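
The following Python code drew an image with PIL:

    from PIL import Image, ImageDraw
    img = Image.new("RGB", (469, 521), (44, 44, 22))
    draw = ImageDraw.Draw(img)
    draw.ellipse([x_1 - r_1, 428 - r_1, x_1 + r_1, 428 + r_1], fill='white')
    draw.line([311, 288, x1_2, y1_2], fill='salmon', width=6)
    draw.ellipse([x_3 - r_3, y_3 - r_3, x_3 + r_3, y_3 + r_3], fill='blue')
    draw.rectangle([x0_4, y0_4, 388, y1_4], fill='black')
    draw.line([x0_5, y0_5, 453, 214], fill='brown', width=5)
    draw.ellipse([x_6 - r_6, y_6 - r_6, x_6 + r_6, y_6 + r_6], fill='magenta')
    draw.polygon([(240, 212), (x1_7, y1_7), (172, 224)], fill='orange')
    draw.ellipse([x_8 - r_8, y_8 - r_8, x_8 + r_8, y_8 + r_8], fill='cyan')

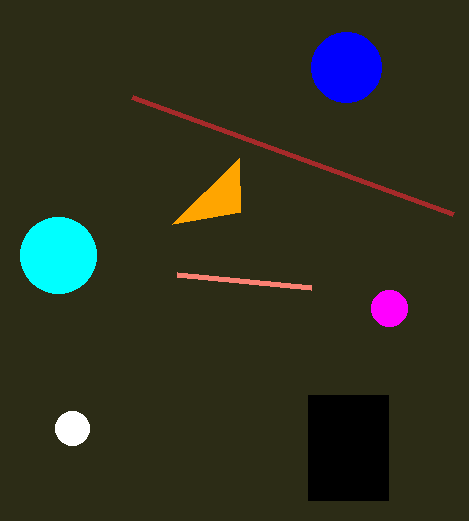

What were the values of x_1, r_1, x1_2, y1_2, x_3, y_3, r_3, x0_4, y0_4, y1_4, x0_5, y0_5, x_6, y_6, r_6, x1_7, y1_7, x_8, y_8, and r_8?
x_1 = 72, r_1 = 17, x1_2 = 177, y1_2 = 275, x_3 = 346, y_3 = 67, r_3 = 35, x0_4 = 308, y0_4 = 395, y1_4 = 500, x0_5 = 132, y0_5 = 97, x_6 = 389, y_6 = 308, r_6 = 18, x1_7 = 239, y1_7 = 158, x_8 = 58, y_8 = 255, r_8 = 38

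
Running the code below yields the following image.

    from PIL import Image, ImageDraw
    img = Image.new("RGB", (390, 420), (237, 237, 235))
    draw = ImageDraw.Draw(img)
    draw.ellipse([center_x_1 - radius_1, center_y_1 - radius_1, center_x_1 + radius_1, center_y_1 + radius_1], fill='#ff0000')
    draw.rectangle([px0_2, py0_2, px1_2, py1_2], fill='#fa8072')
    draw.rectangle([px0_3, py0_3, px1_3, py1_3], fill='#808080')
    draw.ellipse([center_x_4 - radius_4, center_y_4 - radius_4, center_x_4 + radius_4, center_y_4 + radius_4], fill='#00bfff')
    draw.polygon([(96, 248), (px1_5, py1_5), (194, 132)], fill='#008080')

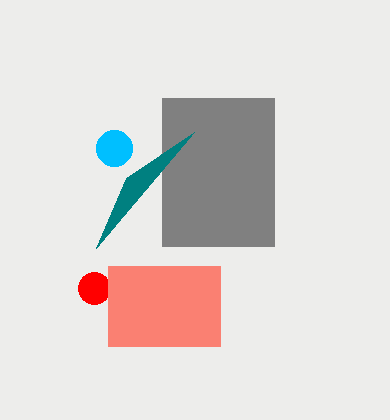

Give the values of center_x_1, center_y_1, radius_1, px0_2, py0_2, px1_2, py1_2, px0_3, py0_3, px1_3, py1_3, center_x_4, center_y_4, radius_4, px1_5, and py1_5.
center_x_1 = 94
center_y_1 = 288
radius_1 = 16
px0_2 = 108
py0_2 = 266
px1_2 = 220
py1_2 = 346
px0_3 = 162
py0_3 = 98
px1_3 = 274
py1_3 = 246
center_x_4 = 114
center_y_4 = 148
radius_4 = 18
px1_5 = 126
py1_5 = 178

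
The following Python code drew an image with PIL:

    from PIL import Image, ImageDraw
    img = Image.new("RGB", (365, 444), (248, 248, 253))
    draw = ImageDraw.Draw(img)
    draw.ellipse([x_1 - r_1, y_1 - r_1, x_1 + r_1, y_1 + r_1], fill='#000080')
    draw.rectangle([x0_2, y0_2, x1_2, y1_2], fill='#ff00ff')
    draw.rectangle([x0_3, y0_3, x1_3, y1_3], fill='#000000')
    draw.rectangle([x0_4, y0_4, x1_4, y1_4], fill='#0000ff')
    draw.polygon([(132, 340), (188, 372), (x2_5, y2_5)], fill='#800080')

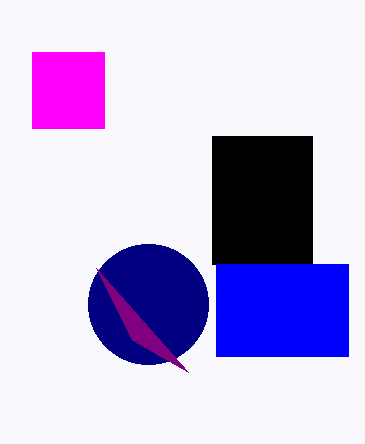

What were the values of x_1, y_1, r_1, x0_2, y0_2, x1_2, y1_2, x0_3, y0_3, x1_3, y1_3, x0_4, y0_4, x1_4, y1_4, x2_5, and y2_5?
x_1 = 148; y_1 = 304; r_1 = 60; x0_2 = 32; y0_2 = 52; x1_2 = 104; y1_2 = 128; x0_3 = 212; y0_3 = 136; x1_3 = 312; y1_3 = 264; x0_4 = 216; y0_4 = 264; x1_4 = 348; y1_4 = 356; x2_5 = 96; y2_5 = 268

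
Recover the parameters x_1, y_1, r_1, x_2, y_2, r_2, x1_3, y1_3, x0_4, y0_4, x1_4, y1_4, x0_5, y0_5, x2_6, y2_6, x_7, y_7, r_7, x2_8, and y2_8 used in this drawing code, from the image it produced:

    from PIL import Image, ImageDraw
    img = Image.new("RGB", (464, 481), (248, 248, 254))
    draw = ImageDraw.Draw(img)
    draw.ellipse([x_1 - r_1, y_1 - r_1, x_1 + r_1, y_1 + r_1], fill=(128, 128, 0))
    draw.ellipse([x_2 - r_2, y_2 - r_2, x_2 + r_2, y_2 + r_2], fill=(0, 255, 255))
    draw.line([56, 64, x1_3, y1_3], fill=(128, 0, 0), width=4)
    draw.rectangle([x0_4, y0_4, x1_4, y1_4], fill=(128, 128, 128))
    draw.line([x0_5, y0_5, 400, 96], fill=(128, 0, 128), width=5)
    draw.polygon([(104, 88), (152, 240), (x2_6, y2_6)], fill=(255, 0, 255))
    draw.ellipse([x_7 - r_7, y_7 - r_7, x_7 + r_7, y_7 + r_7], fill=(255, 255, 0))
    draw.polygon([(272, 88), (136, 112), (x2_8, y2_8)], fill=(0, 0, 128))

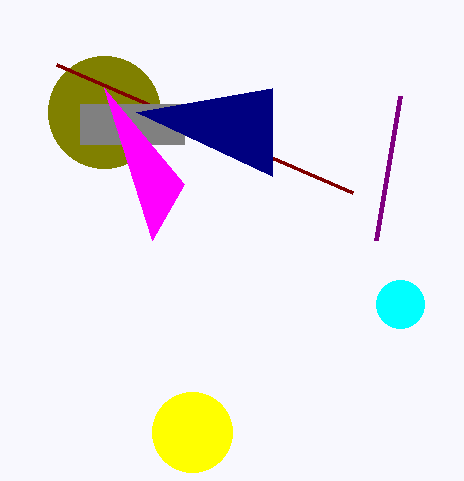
x_1 = 104
y_1 = 112
r_1 = 56
x_2 = 400
y_2 = 304
r_2 = 24
x1_3 = 352
y1_3 = 192
x0_4 = 80
y0_4 = 104
x1_4 = 184
y1_4 = 144
x0_5 = 376
y0_5 = 240
x2_6 = 184
y2_6 = 184
x_7 = 192
y_7 = 432
r_7 = 40
x2_8 = 272
y2_8 = 176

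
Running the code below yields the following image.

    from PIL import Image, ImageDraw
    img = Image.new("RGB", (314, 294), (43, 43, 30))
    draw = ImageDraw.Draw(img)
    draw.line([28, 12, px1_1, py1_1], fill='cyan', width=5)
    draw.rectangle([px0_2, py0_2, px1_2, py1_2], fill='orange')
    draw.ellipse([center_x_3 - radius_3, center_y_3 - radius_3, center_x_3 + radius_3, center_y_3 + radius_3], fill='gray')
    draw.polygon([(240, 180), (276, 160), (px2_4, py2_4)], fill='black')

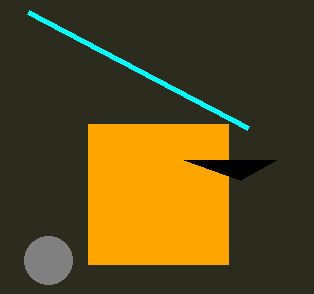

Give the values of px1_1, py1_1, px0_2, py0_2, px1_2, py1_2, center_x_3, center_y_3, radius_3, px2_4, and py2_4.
px1_1 = 248, py1_1 = 128, px0_2 = 88, py0_2 = 124, px1_2 = 228, py1_2 = 264, center_x_3 = 48, center_y_3 = 260, radius_3 = 24, px2_4 = 184, py2_4 = 160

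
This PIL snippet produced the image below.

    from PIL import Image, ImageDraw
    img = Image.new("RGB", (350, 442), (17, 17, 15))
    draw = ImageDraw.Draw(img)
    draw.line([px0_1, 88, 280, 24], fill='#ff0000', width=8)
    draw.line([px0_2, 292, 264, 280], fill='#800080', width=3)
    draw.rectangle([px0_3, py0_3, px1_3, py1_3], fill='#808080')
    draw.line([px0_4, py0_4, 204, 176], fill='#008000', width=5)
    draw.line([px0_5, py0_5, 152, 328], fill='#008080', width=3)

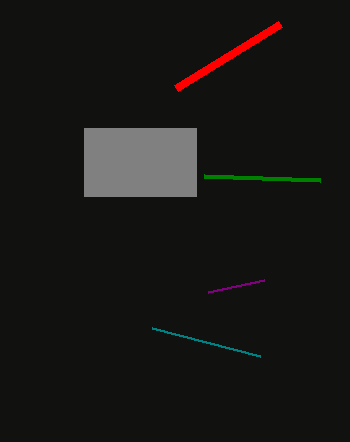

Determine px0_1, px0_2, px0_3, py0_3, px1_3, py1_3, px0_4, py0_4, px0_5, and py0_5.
px0_1 = 176
px0_2 = 208
px0_3 = 84
py0_3 = 128
px1_3 = 196
py1_3 = 196
px0_4 = 320
py0_4 = 180
px0_5 = 260
py0_5 = 356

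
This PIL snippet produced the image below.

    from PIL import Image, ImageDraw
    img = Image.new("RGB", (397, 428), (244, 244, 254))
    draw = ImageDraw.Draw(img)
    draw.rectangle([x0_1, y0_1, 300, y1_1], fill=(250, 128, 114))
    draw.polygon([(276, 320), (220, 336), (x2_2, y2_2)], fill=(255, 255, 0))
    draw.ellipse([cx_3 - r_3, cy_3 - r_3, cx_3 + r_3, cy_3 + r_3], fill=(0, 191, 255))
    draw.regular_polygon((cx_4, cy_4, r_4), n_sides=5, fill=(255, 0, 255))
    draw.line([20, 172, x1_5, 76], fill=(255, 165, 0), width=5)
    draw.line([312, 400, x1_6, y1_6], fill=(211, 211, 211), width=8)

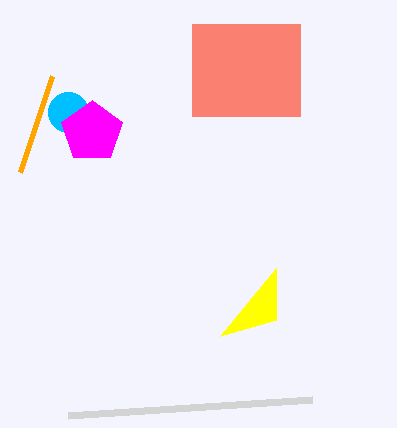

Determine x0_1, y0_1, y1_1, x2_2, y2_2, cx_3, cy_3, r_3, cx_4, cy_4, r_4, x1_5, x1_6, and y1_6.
x0_1 = 192, y0_1 = 24, y1_1 = 116, x2_2 = 276, y2_2 = 268, cx_3 = 68, cy_3 = 112, r_3 = 20, cx_4 = 92, cy_4 = 132, r_4 = 32, x1_5 = 52, x1_6 = 68, y1_6 = 416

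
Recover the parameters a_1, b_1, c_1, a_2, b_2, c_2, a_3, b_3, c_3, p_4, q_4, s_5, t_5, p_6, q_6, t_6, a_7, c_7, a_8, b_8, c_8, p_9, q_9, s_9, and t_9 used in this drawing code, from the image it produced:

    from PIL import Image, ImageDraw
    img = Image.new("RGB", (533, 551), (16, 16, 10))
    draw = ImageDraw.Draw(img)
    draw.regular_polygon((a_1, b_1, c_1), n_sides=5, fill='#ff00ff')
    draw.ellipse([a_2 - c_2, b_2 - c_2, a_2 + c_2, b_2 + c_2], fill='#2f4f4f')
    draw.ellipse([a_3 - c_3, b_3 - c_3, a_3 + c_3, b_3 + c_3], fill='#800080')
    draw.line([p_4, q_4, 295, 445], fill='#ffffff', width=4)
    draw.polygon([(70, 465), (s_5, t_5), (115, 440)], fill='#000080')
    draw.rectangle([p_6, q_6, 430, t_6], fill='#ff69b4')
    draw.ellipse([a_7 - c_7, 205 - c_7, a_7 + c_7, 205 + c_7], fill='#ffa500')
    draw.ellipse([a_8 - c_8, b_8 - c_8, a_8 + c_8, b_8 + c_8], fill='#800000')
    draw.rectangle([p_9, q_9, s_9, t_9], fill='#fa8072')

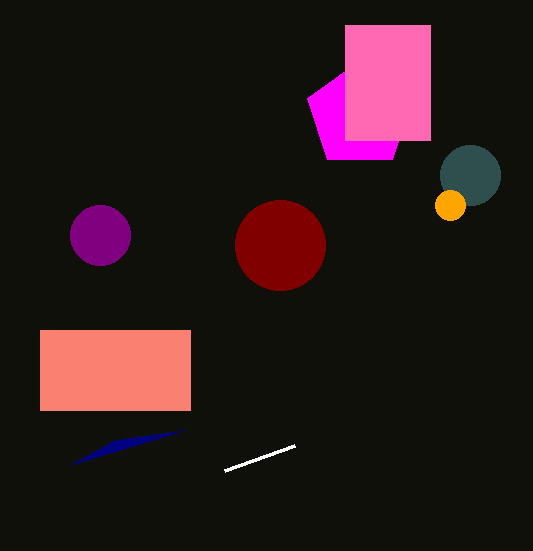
a_1 = 360, b_1 = 115, c_1 = 55, a_2 = 470, b_2 = 175, c_2 = 30, a_3 = 100, b_3 = 235, c_3 = 30, p_4 = 225, q_4 = 470, s_5 = 185, t_5 = 430, p_6 = 345, q_6 = 25, t_6 = 140, a_7 = 450, c_7 = 15, a_8 = 280, b_8 = 245, c_8 = 45, p_9 = 40, q_9 = 330, s_9 = 190, t_9 = 410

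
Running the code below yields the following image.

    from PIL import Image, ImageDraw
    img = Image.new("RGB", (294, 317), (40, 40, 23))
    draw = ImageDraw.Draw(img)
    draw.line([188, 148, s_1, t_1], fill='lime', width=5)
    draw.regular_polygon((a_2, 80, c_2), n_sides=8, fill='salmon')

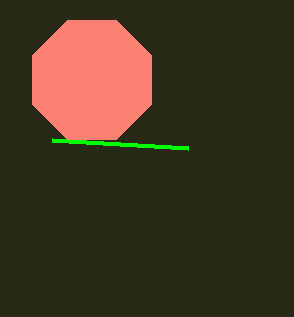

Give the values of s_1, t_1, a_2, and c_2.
s_1 = 52
t_1 = 140
a_2 = 92
c_2 = 64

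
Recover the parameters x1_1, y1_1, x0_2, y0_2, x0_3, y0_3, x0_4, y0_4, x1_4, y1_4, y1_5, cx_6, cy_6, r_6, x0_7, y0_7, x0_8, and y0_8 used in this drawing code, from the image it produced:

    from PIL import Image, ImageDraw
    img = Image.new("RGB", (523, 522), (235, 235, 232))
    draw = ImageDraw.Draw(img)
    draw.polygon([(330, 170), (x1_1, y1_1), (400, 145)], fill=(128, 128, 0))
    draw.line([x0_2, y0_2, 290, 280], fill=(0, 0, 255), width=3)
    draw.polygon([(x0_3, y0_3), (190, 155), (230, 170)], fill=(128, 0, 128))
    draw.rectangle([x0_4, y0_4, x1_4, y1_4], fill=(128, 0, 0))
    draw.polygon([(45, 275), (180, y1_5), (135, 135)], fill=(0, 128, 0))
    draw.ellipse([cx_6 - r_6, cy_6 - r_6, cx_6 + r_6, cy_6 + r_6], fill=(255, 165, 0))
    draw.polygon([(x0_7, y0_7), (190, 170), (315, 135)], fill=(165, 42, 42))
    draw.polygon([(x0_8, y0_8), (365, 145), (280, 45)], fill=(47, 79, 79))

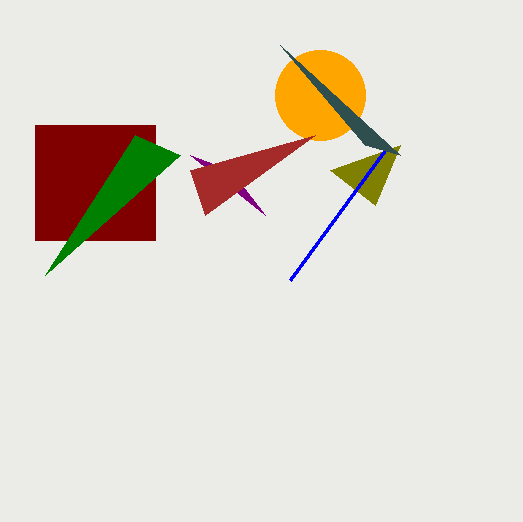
x1_1 = 375; y1_1 = 205; x0_2 = 385; y0_2 = 150; x0_3 = 265; y0_3 = 215; x0_4 = 35; y0_4 = 125; x1_4 = 155; y1_4 = 240; y1_5 = 155; cx_6 = 320; cy_6 = 95; r_6 = 45; x0_7 = 205; y0_7 = 215; x0_8 = 400; y0_8 = 155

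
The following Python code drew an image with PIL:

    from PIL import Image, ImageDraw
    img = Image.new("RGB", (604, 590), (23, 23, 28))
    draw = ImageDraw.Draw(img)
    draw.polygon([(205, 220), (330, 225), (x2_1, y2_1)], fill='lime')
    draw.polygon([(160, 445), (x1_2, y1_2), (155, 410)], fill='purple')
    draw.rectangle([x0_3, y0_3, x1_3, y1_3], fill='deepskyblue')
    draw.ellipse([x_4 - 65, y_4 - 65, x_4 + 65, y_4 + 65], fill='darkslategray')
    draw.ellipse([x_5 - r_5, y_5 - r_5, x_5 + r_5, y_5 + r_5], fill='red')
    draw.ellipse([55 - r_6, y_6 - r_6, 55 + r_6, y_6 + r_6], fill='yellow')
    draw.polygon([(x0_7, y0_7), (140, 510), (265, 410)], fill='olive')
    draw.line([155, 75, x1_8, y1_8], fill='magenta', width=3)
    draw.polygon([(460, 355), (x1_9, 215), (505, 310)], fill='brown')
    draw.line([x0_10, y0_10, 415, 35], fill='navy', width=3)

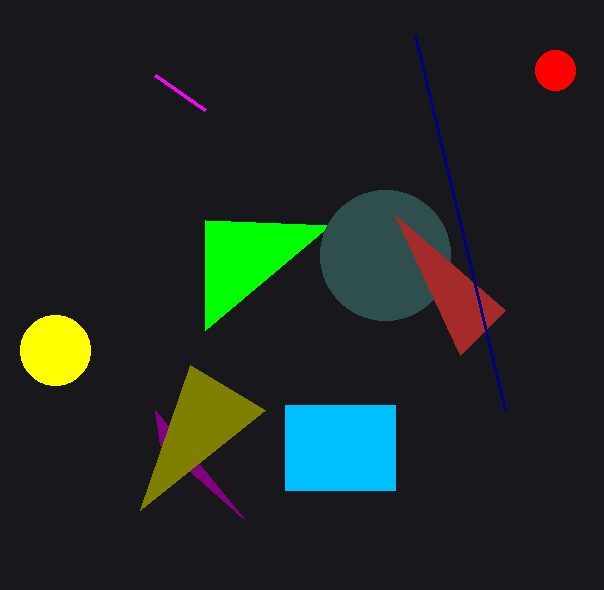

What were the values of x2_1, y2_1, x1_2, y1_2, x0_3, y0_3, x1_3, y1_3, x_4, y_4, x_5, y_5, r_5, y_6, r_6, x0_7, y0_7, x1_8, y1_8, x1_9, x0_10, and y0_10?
x2_1 = 205; y2_1 = 330; x1_2 = 245; y1_2 = 520; x0_3 = 285; y0_3 = 405; x1_3 = 395; y1_3 = 490; x_4 = 385; y_4 = 255; x_5 = 555; y_5 = 70; r_5 = 20; y_6 = 350; r_6 = 35; x0_7 = 190; y0_7 = 365; x1_8 = 205; y1_8 = 110; x1_9 = 395; x0_10 = 505; y0_10 = 410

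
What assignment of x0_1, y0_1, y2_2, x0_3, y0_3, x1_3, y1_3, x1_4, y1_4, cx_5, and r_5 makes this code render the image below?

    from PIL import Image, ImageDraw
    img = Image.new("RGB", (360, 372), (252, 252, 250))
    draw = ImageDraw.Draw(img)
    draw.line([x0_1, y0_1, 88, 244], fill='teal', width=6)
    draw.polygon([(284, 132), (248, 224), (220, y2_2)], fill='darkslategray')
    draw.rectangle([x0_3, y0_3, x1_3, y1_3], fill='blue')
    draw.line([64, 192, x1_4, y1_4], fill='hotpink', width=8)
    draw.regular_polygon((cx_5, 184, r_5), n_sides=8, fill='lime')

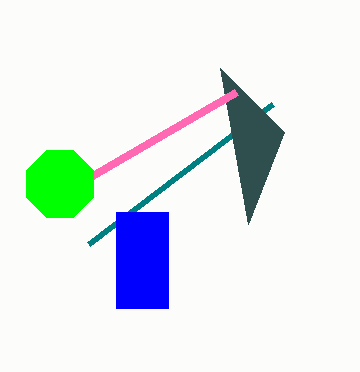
x0_1 = 272; y0_1 = 104; y2_2 = 68; x0_3 = 116; y0_3 = 212; x1_3 = 168; y1_3 = 308; x1_4 = 236; y1_4 = 92; cx_5 = 60; r_5 = 36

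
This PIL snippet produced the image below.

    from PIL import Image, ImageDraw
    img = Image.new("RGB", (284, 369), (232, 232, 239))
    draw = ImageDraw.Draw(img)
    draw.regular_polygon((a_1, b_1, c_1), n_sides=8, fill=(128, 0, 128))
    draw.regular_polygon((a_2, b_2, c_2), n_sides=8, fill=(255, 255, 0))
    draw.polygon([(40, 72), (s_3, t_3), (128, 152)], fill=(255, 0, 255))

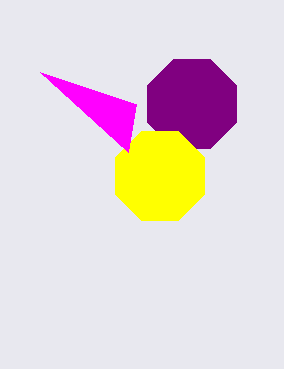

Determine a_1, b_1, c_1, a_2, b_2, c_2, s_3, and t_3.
a_1 = 192
b_1 = 104
c_1 = 48
a_2 = 160
b_2 = 176
c_2 = 48
s_3 = 136
t_3 = 104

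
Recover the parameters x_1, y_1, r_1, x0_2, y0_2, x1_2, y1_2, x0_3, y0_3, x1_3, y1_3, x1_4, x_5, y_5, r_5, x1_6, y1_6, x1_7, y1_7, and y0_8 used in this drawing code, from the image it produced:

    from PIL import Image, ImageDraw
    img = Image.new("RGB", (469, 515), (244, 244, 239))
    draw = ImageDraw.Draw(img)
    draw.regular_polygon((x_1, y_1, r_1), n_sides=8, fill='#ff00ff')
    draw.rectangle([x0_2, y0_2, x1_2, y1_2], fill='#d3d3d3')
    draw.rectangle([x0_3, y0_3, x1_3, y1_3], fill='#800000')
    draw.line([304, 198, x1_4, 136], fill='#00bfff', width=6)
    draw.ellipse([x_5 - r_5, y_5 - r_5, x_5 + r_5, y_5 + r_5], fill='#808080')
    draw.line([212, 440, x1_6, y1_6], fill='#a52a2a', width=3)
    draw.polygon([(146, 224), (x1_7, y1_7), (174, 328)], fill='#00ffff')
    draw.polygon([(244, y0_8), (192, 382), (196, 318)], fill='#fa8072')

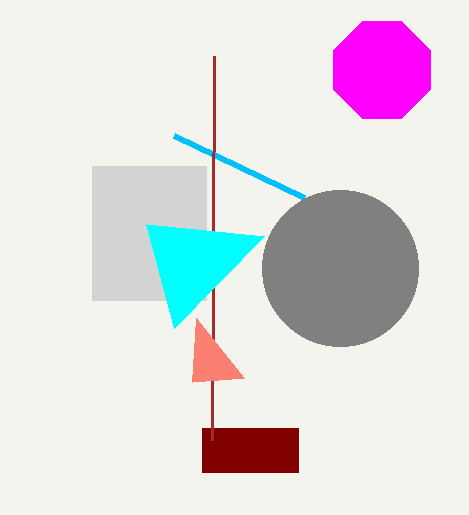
x_1 = 382; y_1 = 70; r_1 = 52; x0_2 = 92; y0_2 = 166; x1_2 = 206; y1_2 = 300; x0_3 = 202; y0_3 = 428; x1_3 = 298; y1_3 = 472; x1_4 = 174; x_5 = 340; y_5 = 268; r_5 = 78; x1_6 = 214; y1_6 = 56; x1_7 = 264; y1_7 = 236; y0_8 = 378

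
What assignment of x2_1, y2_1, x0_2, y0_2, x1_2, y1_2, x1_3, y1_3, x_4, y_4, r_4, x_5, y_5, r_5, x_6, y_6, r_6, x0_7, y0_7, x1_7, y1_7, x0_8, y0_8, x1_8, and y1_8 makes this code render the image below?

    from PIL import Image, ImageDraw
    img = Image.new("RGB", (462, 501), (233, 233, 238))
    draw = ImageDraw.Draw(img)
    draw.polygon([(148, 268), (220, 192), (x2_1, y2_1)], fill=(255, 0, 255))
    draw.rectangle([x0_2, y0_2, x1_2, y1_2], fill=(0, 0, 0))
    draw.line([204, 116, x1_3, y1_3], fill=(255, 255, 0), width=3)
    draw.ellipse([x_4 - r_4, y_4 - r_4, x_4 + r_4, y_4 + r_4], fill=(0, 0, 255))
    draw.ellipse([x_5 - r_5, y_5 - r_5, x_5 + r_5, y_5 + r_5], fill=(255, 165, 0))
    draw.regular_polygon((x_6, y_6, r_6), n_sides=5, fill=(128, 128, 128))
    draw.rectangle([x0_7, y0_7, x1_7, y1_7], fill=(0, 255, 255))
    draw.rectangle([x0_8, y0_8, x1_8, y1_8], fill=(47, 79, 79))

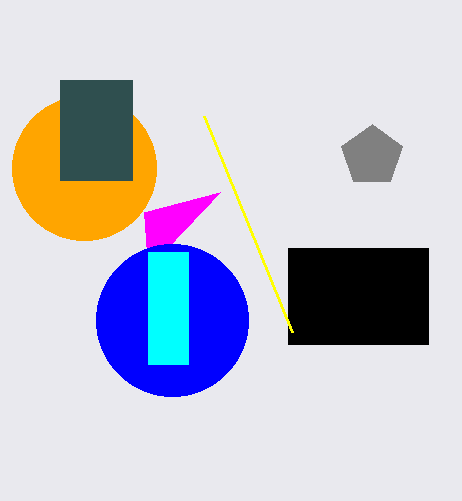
x2_1 = 144; y2_1 = 212; x0_2 = 288; y0_2 = 248; x1_2 = 428; y1_2 = 344; x1_3 = 292; y1_3 = 332; x_4 = 172; y_4 = 320; r_4 = 76; x_5 = 84; y_5 = 168; r_5 = 72; x_6 = 372; y_6 = 156; r_6 = 32; x0_7 = 148; y0_7 = 252; x1_7 = 188; y1_7 = 364; x0_8 = 60; y0_8 = 80; x1_8 = 132; y1_8 = 180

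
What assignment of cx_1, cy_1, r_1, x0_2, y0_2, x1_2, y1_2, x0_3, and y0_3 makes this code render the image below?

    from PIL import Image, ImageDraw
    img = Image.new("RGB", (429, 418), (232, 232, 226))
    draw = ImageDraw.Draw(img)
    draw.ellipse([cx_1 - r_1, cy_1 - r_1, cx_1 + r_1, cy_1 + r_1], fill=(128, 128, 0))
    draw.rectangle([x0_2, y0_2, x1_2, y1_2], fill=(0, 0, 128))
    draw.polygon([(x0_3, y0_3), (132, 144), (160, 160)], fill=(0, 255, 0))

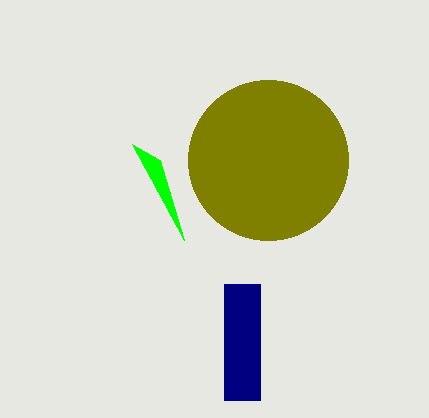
cx_1 = 268, cy_1 = 160, r_1 = 80, x0_2 = 224, y0_2 = 284, x1_2 = 260, y1_2 = 400, x0_3 = 184, y0_3 = 240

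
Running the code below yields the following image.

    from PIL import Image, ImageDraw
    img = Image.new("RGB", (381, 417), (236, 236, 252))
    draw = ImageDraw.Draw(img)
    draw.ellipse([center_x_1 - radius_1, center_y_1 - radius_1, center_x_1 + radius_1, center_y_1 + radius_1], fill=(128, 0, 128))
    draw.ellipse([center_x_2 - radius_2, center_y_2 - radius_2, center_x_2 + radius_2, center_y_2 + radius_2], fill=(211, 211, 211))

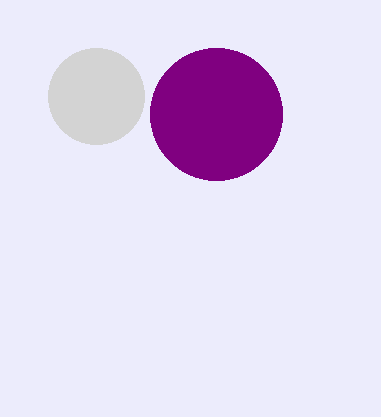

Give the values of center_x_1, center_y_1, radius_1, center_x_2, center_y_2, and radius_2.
center_x_1 = 216
center_y_1 = 114
radius_1 = 66
center_x_2 = 96
center_y_2 = 96
radius_2 = 48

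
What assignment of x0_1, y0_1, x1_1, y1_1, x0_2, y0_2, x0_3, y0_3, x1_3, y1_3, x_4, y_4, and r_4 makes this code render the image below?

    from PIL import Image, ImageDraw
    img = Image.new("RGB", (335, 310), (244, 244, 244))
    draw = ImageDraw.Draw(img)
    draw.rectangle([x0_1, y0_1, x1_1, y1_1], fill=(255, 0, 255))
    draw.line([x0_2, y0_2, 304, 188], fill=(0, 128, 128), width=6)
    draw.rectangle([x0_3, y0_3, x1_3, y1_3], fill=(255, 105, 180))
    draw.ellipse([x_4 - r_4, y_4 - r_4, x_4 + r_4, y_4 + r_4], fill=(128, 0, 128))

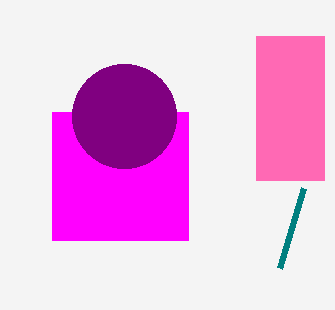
x0_1 = 52, y0_1 = 112, x1_1 = 188, y1_1 = 240, x0_2 = 280, y0_2 = 268, x0_3 = 256, y0_3 = 36, x1_3 = 324, y1_3 = 180, x_4 = 124, y_4 = 116, r_4 = 52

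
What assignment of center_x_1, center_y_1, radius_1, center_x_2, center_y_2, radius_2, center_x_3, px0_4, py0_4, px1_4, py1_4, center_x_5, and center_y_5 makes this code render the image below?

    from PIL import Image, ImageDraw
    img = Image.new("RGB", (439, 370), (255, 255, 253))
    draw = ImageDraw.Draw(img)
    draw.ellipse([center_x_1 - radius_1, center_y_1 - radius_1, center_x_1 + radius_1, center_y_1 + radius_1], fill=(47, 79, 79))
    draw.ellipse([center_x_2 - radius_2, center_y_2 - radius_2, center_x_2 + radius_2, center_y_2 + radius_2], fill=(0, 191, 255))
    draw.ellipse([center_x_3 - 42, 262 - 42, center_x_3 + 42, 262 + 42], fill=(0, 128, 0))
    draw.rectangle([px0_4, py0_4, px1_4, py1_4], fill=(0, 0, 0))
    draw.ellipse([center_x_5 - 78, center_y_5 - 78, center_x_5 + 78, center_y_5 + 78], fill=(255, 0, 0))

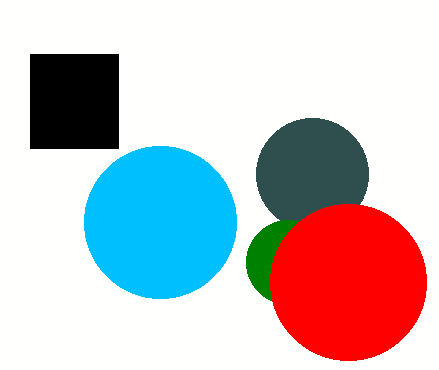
center_x_1 = 312
center_y_1 = 174
radius_1 = 56
center_x_2 = 160
center_y_2 = 222
radius_2 = 76
center_x_3 = 288
px0_4 = 30
py0_4 = 54
px1_4 = 118
py1_4 = 148
center_x_5 = 348
center_y_5 = 282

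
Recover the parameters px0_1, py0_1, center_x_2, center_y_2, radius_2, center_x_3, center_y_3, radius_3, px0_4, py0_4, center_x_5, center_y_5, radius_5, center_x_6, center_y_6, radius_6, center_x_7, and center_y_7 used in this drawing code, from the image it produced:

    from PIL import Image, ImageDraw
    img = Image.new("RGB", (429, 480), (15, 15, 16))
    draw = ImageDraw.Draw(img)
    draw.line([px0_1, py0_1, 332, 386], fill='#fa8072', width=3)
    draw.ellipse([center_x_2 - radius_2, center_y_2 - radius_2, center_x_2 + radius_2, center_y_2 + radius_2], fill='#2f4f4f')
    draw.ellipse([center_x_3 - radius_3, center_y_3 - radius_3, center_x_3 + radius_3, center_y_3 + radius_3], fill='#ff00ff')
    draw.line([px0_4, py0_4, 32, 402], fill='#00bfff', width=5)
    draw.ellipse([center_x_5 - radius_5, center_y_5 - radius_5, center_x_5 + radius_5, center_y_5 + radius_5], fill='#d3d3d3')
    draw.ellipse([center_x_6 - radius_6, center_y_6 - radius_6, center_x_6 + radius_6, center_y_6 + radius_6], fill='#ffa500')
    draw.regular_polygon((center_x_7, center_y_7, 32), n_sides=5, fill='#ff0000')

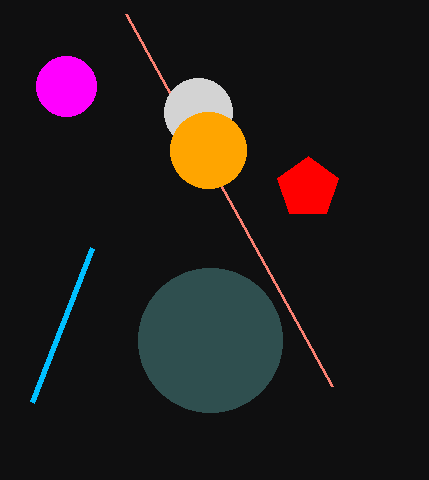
px0_1 = 126; py0_1 = 14; center_x_2 = 210; center_y_2 = 340; radius_2 = 72; center_x_3 = 66; center_y_3 = 86; radius_3 = 30; px0_4 = 92; py0_4 = 248; center_x_5 = 198; center_y_5 = 112; radius_5 = 34; center_x_6 = 208; center_y_6 = 150; radius_6 = 38; center_x_7 = 308; center_y_7 = 188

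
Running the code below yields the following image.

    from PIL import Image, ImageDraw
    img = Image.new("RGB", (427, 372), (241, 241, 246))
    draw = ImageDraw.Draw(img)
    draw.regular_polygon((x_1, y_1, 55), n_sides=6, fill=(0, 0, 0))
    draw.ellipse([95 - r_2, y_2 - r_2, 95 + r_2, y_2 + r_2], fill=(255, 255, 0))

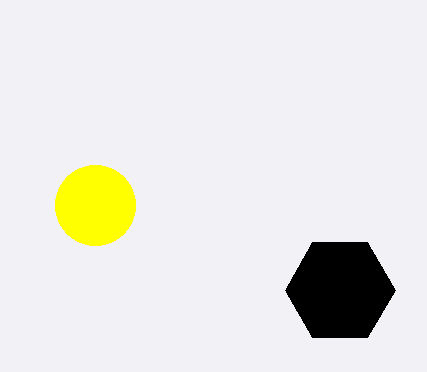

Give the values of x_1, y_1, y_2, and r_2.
x_1 = 340, y_1 = 290, y_2 = 205, r_2 = 40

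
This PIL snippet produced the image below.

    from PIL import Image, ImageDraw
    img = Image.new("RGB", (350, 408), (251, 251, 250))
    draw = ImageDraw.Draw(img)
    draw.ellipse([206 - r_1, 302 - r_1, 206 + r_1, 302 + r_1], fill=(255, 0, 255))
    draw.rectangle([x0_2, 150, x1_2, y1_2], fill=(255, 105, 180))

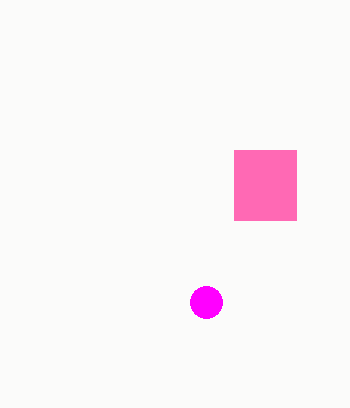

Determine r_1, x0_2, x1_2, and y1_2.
r_1 = 16; x0_2 = 234; x1_2 = 296; y1_2 = 220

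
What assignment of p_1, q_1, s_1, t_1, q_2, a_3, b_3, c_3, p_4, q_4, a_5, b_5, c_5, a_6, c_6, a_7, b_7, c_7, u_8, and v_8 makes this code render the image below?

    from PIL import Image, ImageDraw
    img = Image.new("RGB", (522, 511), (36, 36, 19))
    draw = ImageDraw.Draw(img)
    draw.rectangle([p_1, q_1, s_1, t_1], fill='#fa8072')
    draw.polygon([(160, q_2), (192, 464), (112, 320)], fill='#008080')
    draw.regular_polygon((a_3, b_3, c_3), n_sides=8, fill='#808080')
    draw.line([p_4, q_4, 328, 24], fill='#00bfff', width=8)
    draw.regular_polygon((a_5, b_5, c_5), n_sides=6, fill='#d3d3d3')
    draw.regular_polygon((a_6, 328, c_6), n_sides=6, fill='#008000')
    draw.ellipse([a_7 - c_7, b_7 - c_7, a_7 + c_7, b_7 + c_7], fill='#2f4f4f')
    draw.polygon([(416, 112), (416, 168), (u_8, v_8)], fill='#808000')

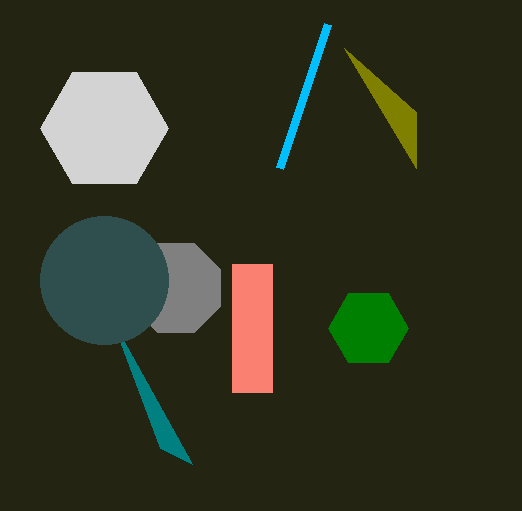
p_1 = 232
q_1 = 264
s_1 = 272
t_1 = 392
q_2 = 448
a_3 = 176
b_3 = 288
c_3 = 48
p_4 = 280
q_4 = 168
a_5 = 104
b_5 = 128
c_5 = 64
a_6 = 368
c_6 = 40
a_7 = 104
b_7 = 280
c_7 = 64
u_8 = 344
v_8 = 48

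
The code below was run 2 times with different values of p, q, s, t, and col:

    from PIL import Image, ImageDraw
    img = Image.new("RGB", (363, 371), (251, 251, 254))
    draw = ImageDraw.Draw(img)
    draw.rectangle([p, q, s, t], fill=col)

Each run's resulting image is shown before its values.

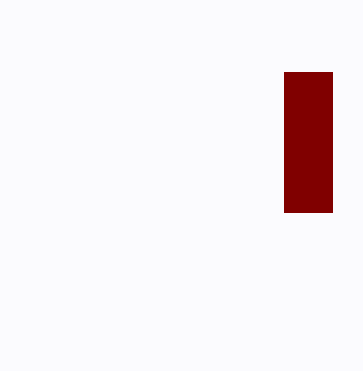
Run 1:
p = 284
q = 72
s = 332
t = 212
col = 'maroon'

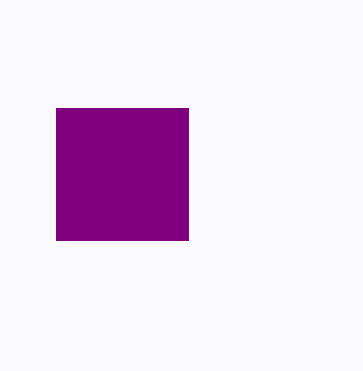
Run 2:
p = 56; q = 108; s = 188; t = 240; col = 'purple'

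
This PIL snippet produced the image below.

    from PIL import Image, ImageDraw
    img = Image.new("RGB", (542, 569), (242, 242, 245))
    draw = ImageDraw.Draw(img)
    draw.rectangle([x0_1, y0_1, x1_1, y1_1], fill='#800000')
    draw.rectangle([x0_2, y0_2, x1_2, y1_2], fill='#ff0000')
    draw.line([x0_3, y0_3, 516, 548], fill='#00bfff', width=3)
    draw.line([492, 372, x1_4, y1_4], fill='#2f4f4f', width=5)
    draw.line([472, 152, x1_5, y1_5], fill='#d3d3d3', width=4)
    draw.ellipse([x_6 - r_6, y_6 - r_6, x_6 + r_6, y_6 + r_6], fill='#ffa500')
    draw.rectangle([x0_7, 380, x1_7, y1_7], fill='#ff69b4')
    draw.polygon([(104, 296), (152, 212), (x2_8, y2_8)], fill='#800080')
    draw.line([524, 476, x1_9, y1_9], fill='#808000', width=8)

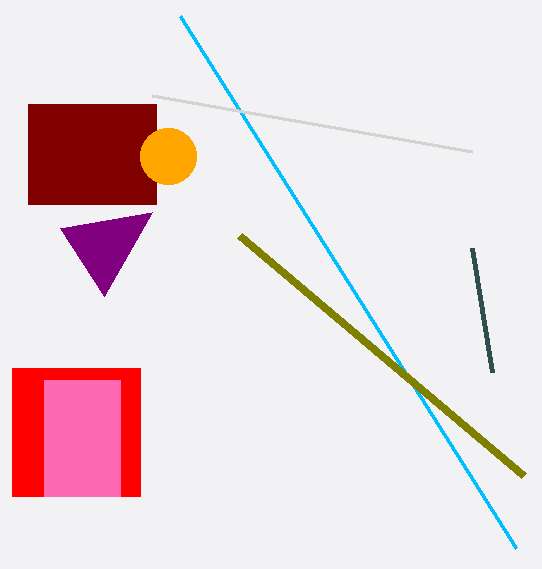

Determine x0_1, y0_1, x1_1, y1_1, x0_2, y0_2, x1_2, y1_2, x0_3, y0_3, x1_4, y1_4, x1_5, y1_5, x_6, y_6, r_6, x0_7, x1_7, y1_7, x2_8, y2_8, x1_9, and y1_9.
x0_1 = 28, y0_1 = 104, x1_1 = 156, y1_1 = 204, x0_2 = 12, y0_2 = 368, x1_2 = 140, y1_2 = 496, x0_3 = 180, y0_3 = 16, x1_4 = 472, y1_4 = 248, x1_5 = 152, y1_5 = 96, x_6 = 168, y_6 = 156, r_6 = 28, x0_7 = 44, x1_7 = 120, y1_7 = 496, x2_8 = 60, y2_8 = 228, x1_9 = 240, y1_9 = 236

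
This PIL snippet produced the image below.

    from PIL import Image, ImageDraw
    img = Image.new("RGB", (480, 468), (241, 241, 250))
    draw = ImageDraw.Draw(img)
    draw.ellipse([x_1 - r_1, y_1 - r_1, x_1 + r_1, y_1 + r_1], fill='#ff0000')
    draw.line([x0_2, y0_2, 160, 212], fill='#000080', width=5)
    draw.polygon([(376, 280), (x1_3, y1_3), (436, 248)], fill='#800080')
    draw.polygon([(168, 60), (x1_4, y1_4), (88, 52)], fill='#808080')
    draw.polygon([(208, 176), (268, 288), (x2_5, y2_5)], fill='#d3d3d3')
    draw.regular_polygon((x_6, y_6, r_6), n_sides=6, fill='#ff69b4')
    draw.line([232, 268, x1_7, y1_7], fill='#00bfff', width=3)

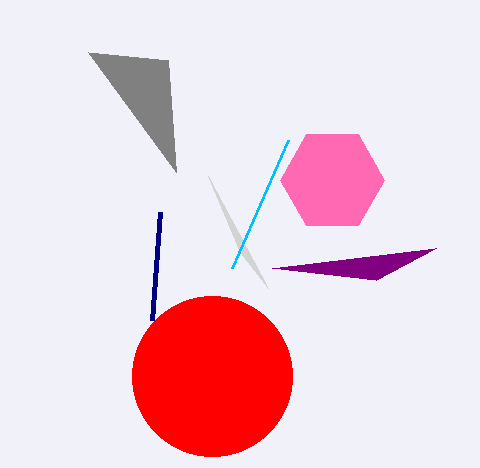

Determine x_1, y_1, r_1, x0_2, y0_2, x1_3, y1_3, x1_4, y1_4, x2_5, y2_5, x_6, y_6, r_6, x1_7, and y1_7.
x_1 = 212, y_1 = 376, r_1 = 80, x0_2 = 152, y0_2 = 320, x1_3 = 272, y1_3 = 268, x1_4 = 176, y1_4 = 172, x2_5 = 240, y2_5 = 252, x_6 = 332, y_6 = 180, r_6 = 52, x1_7 = 288, y1_7 = 140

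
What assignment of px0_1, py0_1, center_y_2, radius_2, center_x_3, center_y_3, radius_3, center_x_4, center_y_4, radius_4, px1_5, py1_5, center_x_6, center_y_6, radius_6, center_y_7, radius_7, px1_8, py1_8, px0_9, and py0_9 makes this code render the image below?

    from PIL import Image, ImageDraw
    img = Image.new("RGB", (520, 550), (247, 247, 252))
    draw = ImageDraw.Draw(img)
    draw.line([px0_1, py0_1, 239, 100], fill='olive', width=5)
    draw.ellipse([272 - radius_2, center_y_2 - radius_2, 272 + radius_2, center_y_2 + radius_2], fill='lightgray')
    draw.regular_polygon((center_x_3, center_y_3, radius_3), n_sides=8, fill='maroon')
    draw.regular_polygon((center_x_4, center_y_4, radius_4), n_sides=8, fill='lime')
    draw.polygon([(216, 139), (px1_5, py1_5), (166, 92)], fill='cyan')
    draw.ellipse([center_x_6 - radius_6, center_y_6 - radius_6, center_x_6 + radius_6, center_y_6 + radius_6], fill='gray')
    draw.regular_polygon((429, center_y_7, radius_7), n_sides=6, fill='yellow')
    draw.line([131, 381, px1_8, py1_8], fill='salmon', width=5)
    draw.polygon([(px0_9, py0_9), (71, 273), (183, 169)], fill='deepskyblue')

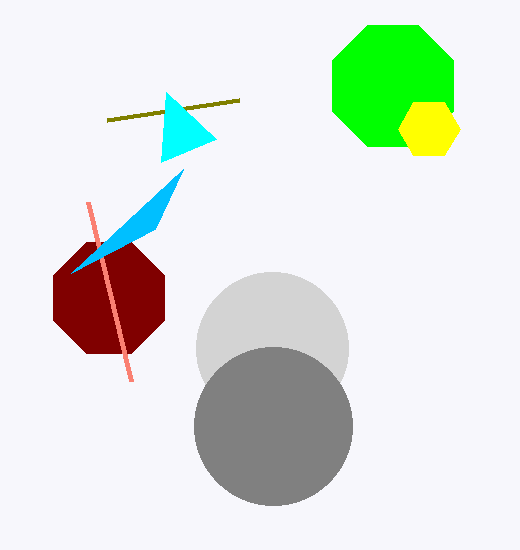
px0_1 = 107; py0_1 = 120; center_y_2 = 348; radius_2 = 76; center_x_3 = 109; center_y_3 = 298; radius_3 = 60; center_x_4 = 393; center_y_4 = 86; radius_4 = 66; px1_5 = 161; py1_5 = 162; center_x_6 = 273; center_y_6 = 426; radius_6 = 79; center_y_7 = 129; radius_7 = 31; px1_8 = 88; py1_8 = 202; px0_9 = 155; py0_9 = 229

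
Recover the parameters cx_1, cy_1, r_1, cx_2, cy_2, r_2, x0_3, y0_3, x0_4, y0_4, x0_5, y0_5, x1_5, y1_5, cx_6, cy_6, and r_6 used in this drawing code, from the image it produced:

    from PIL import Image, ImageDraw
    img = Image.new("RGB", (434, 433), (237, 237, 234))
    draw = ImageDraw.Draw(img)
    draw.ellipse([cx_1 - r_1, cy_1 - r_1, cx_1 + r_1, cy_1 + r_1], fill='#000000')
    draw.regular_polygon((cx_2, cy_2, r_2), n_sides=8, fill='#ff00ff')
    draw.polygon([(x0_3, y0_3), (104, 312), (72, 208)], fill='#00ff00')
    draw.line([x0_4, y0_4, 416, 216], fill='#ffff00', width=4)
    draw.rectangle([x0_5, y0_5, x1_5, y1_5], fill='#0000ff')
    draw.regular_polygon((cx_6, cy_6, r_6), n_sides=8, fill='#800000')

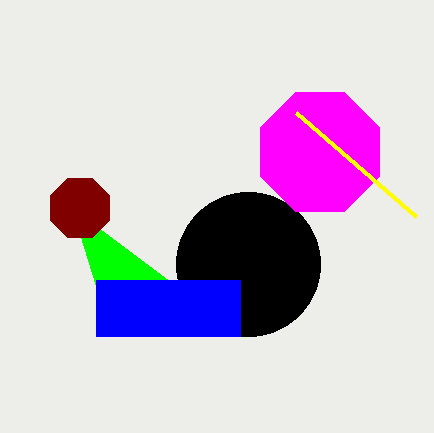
cx_1 = 248; cy_1 = 264; r_1 = 72; cx_2 = 320; cy_2 = 152; r_2 = 64; x0_3 = 168; y0_3 = 280; x0_4 = 296; y0_4 = 112; x0_5 = 96; y0_5 = 280; x1_5 = 240; y1_5 = 336; cx_6 = 80; cy_6 = 208; r_6 = 32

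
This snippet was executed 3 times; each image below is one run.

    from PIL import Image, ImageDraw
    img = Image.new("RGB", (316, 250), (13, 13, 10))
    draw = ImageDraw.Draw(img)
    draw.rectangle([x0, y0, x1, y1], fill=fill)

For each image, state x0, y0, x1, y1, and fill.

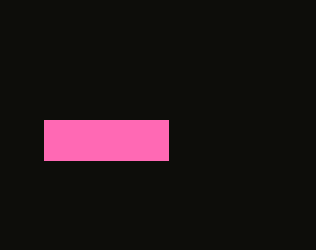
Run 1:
x0 = 44
y0 = 120
x1 = 168
y1 = 160
fill = 'hotpink'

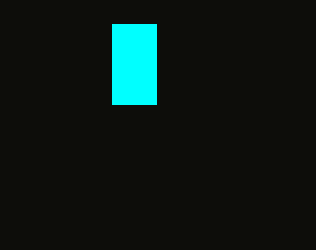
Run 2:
x0 = 112, y0 = 24, x1 = 156, y1 = 104, fill = 'cyan'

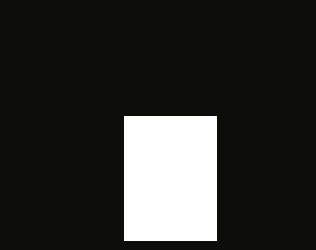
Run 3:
x0 = 124
y0 = 116
x1 = 216
y1 = 240
fill = 'white'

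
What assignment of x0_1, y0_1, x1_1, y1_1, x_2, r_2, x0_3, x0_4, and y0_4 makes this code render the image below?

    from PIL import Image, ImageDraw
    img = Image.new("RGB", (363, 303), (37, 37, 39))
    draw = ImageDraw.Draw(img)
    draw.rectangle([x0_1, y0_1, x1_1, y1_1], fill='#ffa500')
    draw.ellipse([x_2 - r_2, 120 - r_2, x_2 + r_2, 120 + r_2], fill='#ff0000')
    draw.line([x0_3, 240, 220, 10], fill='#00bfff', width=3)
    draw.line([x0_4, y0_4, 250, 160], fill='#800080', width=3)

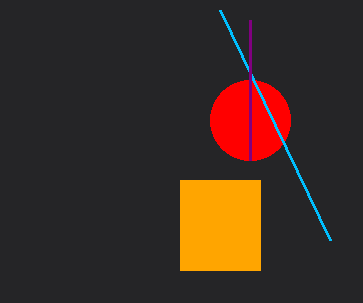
x0_1 = 180, y0_1 = 180, x1_1 = 260, y1_1 = 270, x_2 = 250, r_2 = 40, x0_3 = 330, x0_4 = 250, y0_4 = 20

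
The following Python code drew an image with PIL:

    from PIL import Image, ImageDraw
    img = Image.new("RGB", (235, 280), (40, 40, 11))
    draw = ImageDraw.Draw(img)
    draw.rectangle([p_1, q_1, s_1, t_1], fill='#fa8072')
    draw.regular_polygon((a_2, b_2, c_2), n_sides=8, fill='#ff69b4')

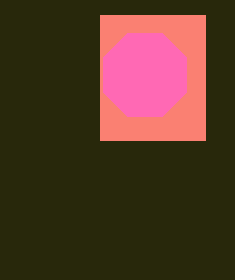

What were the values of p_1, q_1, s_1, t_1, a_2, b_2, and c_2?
p_1 = 100
q_1 = 15
s_1 = 205
t_1 = 140
a_2 = 145
b_2 = 75
c_2 = 45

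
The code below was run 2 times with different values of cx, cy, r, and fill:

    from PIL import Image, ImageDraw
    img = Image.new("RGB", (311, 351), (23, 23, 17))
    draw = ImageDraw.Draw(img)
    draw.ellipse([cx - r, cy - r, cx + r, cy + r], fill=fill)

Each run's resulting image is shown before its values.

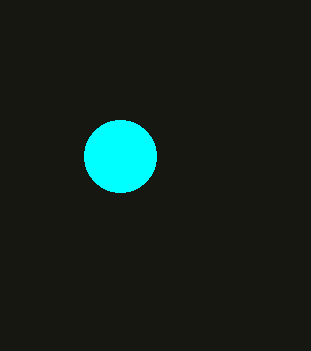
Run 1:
cx = 120, cy = 156, r = 36, fill = 'cyan'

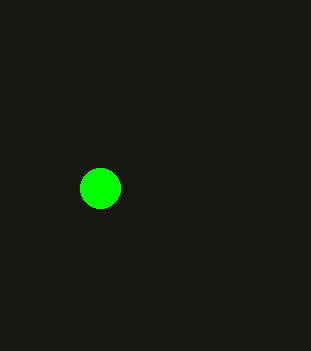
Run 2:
cx = 100
cy = 188
r = 20
fill = 'lime'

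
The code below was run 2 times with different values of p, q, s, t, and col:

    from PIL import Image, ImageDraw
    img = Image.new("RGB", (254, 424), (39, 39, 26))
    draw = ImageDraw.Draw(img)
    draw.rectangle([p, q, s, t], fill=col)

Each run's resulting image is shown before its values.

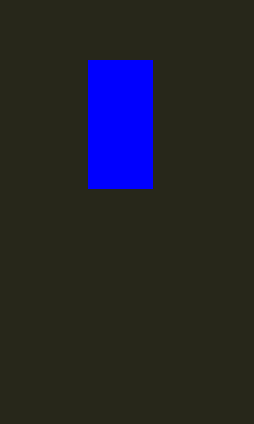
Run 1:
p = 88; q = 60; s = 152; t = 188; col = 'blue'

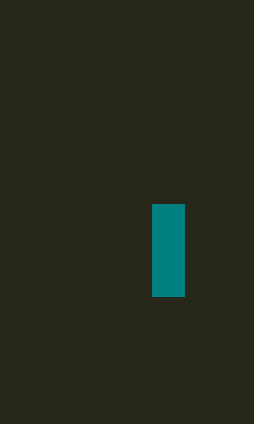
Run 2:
p = 152; q = 204; s = 184; t = 296; col = 'teal'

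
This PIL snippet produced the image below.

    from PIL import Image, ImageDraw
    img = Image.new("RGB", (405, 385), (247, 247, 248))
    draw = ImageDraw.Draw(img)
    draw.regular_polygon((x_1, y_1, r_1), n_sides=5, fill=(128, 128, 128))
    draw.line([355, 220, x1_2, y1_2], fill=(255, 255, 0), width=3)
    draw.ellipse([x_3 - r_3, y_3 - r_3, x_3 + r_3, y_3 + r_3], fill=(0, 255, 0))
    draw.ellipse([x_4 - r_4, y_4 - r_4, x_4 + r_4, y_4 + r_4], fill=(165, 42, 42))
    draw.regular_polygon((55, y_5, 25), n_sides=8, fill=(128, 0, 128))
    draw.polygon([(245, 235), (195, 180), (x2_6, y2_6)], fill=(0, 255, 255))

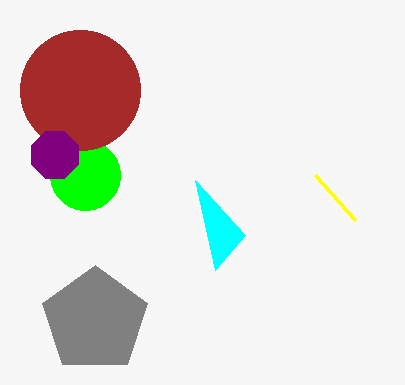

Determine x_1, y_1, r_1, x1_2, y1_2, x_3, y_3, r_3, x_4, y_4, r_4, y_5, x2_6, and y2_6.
x_1 = 95
y_1 = 320
r_1 = 55
x1_2 = 315
y1_2 = 175
x_3 = 85
y_3 = 175
r_3 = 35
x_4 = 80
y_4 = 90
r_4 = 60
y_5 = 155
x2_6 = 215
y2_6 = 270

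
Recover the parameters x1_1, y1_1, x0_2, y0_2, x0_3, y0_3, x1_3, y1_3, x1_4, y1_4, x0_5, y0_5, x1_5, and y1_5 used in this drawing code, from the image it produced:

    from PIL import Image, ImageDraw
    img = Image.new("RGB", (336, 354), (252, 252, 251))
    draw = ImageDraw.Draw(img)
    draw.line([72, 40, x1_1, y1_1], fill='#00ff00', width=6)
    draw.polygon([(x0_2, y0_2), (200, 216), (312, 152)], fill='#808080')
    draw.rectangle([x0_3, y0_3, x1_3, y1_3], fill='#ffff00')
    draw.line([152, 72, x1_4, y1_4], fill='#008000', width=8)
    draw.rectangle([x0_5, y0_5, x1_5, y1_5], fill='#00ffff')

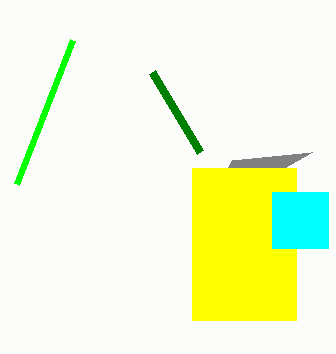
x1_1 = 16; y1_1 = 184; x0_2 = 232; y0_2 = 160; x0_3 = 192; y0_3 = 168; x1_3 = 296; y1_3 = 320; x1_4 = 200; y1_4 = 152; x0_5 = 272; y0_5 = 192; x1_5 = 328; y1_5 = 248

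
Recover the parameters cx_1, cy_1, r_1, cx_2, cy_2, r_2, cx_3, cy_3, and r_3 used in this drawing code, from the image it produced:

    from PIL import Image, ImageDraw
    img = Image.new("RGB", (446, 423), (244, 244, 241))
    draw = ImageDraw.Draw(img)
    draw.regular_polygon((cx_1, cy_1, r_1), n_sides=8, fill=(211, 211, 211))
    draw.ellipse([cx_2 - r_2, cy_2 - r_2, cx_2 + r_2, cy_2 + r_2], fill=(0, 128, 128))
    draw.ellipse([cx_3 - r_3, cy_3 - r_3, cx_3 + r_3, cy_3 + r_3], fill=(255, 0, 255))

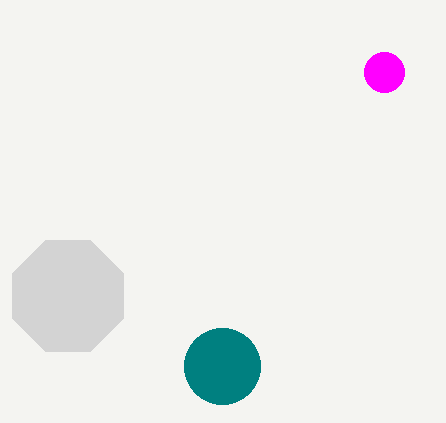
cx_1 = 68
cy_1 = 296
r_1 = 60
cx_2 = 222
cy_2 = 366
r_2 = 38
cx_3 = 384
cy_3 = 72
r_3 = 20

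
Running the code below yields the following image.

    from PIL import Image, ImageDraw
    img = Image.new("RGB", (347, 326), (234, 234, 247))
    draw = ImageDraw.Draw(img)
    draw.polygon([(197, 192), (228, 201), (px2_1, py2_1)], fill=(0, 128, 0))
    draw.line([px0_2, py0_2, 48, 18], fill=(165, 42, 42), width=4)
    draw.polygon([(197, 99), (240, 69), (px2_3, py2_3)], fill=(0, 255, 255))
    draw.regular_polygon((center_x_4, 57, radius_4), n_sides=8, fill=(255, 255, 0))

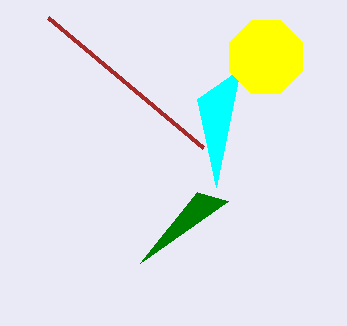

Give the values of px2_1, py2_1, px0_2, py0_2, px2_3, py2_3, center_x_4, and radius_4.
px2_1 = 140, py2_1 = 263, px0_2 = 203, py0_2 = 148, px2_3 = 216, py2_3 = 187, center_x_4 = 266, radius_4 = 39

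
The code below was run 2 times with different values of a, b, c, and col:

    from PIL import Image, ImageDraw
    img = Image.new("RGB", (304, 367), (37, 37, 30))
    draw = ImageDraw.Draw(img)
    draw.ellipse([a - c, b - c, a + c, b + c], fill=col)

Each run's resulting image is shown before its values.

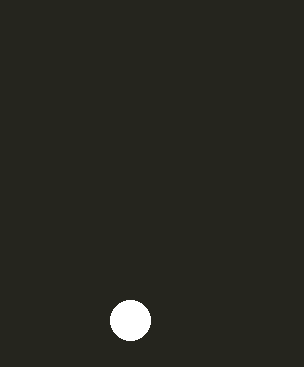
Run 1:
a = 130
b = 320
c = 20
col = 'white'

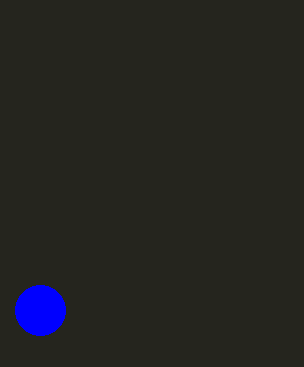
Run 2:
a = 40; b = 310; c = 25; col = 'blue'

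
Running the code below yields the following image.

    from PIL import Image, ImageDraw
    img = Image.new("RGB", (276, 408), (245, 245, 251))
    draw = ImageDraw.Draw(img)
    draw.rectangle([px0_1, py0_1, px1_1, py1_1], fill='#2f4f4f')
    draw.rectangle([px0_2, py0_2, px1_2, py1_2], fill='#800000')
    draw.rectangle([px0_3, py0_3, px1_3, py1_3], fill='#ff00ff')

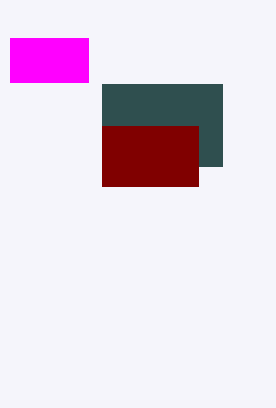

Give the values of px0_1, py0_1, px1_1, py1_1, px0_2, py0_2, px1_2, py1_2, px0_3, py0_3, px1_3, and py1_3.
px0_1 = 102
py0_1 = 84
px1_1 = 222
py1_1 = 166
px0_2 = 102
py0_2 = 126
px1_2 = 198
py1_2 = 186
px0_3 = 10
py0_3 = 38
px1_3 = 88
py1_3 = 82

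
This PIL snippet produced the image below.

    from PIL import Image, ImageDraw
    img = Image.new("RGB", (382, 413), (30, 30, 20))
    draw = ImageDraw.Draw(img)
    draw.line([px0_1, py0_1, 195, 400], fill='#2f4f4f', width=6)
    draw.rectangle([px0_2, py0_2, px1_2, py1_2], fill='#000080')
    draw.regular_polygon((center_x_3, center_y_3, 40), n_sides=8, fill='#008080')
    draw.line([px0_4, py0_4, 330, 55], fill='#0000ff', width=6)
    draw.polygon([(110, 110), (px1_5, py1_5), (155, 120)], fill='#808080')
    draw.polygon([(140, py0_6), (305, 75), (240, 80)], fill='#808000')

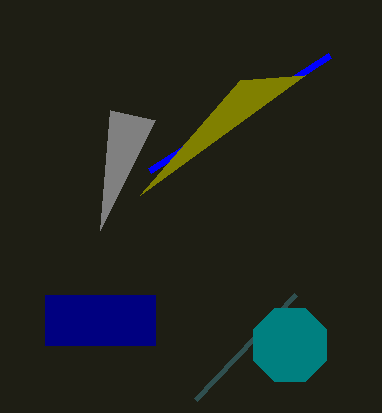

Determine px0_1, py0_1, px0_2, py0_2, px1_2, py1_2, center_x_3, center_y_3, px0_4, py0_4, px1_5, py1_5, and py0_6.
px0_1 = 295, py0_1 = 295, px0_2 = 45, py0_2 = 295, px1_2 = 155, py1_2 = 345, center_x_3 = 290, center_y_3 = 345, px0_4 = 150, py0_4 = 170, px1_5 = 100, py1_5 = 230, py0_6 = 195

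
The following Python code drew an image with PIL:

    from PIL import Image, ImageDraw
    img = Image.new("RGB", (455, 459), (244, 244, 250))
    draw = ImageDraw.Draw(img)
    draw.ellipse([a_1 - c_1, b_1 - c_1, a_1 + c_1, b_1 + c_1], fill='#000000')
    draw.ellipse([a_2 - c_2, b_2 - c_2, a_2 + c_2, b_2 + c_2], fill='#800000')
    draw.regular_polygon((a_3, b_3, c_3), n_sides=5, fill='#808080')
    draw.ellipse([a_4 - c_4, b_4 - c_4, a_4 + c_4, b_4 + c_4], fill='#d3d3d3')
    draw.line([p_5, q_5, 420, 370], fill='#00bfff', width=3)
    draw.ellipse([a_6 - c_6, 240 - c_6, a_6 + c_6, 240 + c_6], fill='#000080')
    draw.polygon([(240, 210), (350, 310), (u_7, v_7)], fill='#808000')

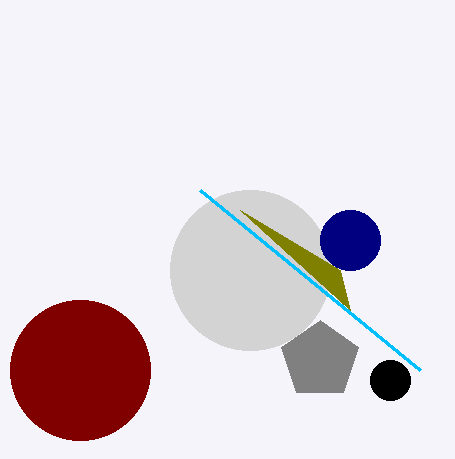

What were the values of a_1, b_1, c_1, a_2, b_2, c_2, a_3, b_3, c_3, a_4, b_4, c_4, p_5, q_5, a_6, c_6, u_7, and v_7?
a_1 = 390; b_1 = 380; c_1 = 20; a_2 = 80; b_2 = 370; c_2 = 70; a_3 = 320; b_3 = 360; c_3 = 40; a_4 = 250; b_4 = 270; c_4 = 80; p_5 = 200; q_5 = 190; a_6 = 350; c_6 = 30; u_7 = 340; v_7 = 270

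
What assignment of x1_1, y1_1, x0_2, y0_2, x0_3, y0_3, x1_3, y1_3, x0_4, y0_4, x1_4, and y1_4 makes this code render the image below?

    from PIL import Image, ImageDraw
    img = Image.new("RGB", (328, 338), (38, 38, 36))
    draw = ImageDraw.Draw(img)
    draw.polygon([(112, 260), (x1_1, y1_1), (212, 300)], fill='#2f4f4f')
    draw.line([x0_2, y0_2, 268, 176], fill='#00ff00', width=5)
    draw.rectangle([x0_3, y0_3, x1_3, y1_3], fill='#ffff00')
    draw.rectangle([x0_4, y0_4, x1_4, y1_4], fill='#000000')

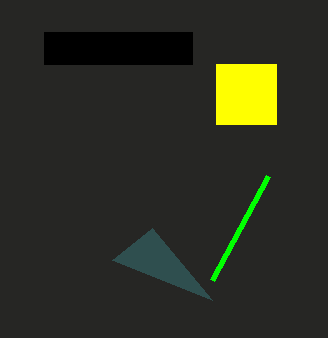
x1_1 = 152; y1_1 = 228; x0_2 = 212; y0_2 = 280; x0_3 = 216; y0_3 = 64; x1_3 = 276; y1_3 = 124; x0_4 = 44; y0_4 = 32; x1_4 = 192; y1_4 = 64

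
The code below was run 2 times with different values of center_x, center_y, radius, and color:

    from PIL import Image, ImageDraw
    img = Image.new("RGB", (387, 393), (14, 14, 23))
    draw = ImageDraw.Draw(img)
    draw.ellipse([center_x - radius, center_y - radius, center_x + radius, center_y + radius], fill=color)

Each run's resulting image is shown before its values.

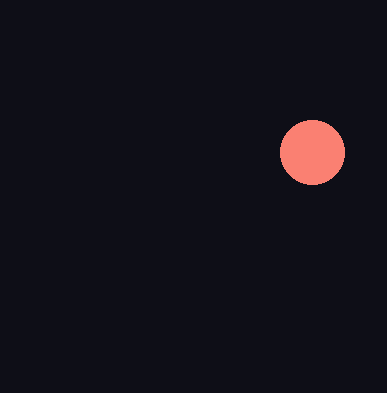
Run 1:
center_x = 312; center_y = 152; radius = 32; color = 'salmon'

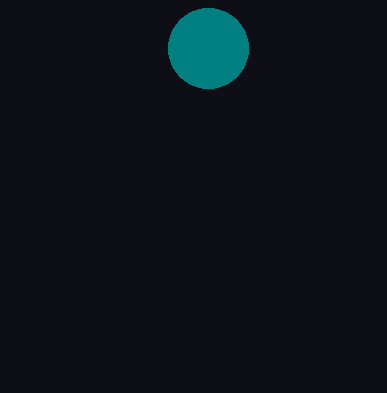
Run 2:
center_x = 208
center_y = 48
radius = 40
color = 'teal'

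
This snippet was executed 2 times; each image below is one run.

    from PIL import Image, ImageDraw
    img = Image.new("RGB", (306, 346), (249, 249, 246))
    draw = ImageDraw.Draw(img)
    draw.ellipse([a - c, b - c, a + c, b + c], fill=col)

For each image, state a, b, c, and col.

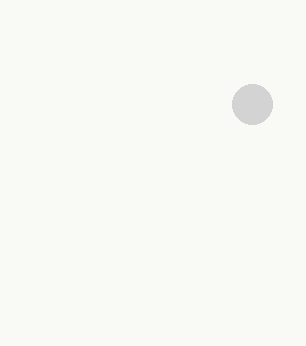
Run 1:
a = 252; b = 104; c = 20; col = 'lightgray'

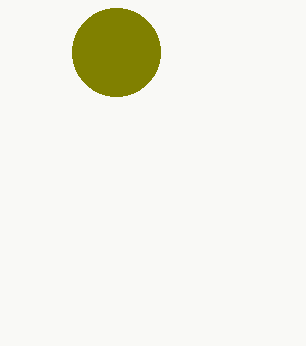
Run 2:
a = 116, b = 52, c = 44, col = 'olive'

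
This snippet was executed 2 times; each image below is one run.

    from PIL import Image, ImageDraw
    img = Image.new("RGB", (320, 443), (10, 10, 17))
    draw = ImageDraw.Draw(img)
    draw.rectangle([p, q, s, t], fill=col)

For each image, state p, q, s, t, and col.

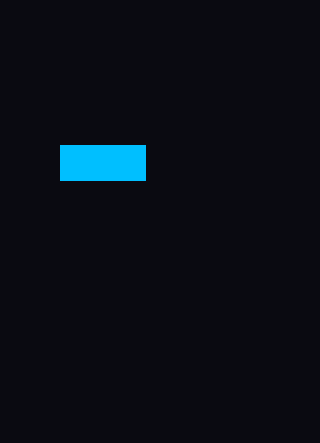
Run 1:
p = 60; q = 145; s = 145; t = 180; col = 'deepskyblue'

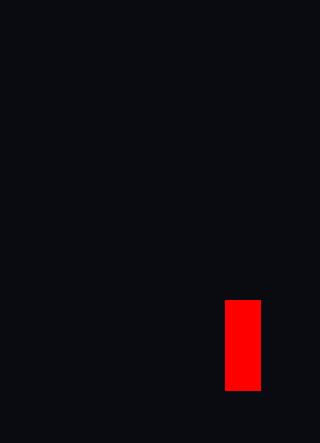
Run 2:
p = 225
q = 300
s = 260
t = 390
col = 'red'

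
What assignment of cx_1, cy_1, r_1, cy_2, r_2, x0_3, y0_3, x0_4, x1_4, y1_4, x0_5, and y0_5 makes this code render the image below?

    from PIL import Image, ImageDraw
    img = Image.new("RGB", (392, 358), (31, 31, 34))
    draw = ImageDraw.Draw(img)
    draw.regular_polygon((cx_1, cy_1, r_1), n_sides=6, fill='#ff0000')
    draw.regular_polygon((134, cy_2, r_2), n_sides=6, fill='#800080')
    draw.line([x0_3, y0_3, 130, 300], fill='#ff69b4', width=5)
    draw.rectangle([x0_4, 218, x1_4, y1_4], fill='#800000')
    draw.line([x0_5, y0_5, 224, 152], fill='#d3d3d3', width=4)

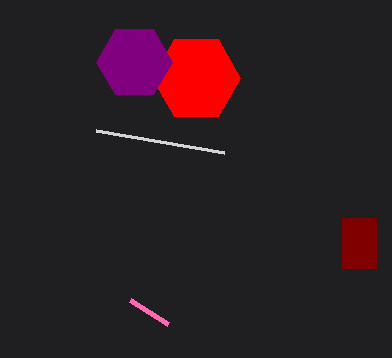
cx_1 = 196, cy_1 = 78, r_1 = 44, cy_2 = 62, r_2 = 38, x0_3 = 168, y0_3 = 324, x0_4 = 342, x1_4 = 376, y1_4 = 268, x0_5 = 96, y0_5 = 130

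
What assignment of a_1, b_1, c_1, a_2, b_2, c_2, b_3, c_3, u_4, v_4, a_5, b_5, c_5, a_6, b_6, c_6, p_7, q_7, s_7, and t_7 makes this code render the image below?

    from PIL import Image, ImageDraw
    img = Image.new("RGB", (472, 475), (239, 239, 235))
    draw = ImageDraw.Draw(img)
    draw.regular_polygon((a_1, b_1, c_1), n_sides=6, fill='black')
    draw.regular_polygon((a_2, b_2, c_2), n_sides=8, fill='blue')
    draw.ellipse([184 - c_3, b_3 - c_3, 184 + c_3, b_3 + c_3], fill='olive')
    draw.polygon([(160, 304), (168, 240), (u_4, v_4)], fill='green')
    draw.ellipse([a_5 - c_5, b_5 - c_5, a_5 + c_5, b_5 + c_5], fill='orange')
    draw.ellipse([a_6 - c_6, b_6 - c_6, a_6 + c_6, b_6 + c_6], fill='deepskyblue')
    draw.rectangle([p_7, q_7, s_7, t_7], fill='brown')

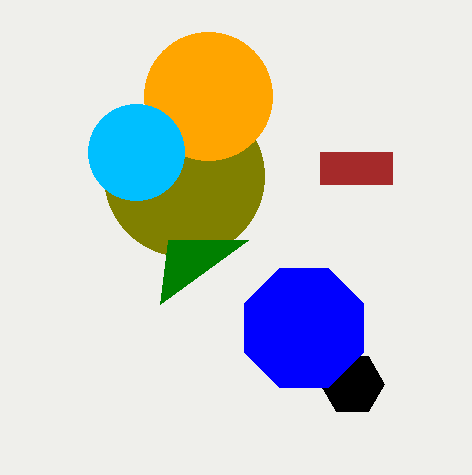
a_1 = 352
b_1 = 384
c_1 = 32
a_2 = 304
b_2 = 328
c_2 = 64
b_3 = 176
c_3 = 80
u_4 = 248
v_4 = 240
a_5 = 208
b_5 = 96
c_5 = 64
a_6 = 136
b_6 = 152
c_6 = 48
p_7 = 320
q_7 = 152
s_7 = 392
t_7 = 184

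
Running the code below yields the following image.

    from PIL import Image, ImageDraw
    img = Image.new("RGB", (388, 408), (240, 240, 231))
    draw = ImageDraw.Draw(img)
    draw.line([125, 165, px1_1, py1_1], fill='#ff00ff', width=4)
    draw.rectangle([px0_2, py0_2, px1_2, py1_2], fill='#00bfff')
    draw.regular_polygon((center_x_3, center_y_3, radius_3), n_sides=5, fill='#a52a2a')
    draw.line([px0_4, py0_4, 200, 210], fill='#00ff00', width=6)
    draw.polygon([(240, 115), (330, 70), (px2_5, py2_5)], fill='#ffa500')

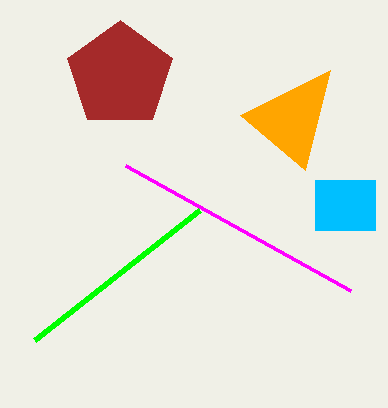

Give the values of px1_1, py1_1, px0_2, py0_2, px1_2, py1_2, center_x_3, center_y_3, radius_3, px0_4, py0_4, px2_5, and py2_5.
px1_1 = 350; py1_1 = 290; px0_2 = 315; py0_2 = 180; px1_2 = 375; py1_2 = 230; center_x_3 = 120; center_y_3 = 75; radius_3 = 55; px0_4 = 35; py0_4 = 340; px2_5 = 305; py2_5 = 170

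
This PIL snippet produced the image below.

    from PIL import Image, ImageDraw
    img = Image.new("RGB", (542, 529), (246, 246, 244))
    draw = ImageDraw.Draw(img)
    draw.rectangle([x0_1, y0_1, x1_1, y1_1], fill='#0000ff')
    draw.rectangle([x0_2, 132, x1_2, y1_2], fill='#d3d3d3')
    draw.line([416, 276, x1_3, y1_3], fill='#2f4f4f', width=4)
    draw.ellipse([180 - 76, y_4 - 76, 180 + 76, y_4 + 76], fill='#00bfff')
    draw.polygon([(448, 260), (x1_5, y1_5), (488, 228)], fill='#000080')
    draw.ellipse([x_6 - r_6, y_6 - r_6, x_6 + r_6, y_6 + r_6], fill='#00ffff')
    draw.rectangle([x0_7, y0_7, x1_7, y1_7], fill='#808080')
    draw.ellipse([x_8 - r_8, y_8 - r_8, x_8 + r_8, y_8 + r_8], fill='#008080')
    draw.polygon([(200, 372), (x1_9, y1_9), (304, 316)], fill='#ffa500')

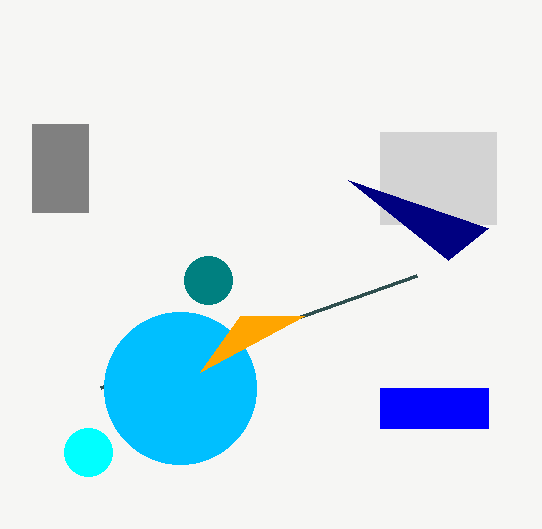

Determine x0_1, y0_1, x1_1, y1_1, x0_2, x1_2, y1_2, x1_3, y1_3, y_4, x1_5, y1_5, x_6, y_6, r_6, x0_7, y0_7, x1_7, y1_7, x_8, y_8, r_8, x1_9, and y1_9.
x0_1 = 380, y0_1 = 388, x1_1 = 488, y1_1 = 428, x0_2 = 380, x1_2 = 496, y1_2 = 224, x1_3 = 100, y1_3 = 388, y_4 = 388, x1_5 = 348, y1_5 = 180, x_6 = 88, y_6 = 452, r_6 = 24, x0_7 = 32, y0_7 = 124, x1_7 = 88, y1_7 = 212, x_8 = 208, y_8 = 280, r_8 = 24, x1_9 = 240, y1_9 = 316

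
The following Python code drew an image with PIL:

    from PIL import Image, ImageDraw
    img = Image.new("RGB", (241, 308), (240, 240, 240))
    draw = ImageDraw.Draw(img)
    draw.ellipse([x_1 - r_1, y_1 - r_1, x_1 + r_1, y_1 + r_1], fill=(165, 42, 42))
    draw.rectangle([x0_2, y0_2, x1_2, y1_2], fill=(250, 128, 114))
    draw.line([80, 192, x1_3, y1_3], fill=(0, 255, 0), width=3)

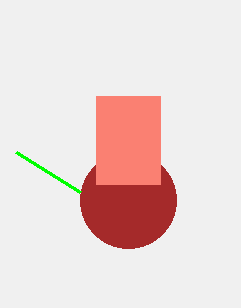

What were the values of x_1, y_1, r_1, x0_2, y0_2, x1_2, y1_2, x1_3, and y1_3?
x_1 = 128; y_1 = 200; r_1 = 48; x0_2 = 96; y0_2 = 96; x1_2 = 160; y1_2 = 184; x1_3 = 16; y1_3 = 152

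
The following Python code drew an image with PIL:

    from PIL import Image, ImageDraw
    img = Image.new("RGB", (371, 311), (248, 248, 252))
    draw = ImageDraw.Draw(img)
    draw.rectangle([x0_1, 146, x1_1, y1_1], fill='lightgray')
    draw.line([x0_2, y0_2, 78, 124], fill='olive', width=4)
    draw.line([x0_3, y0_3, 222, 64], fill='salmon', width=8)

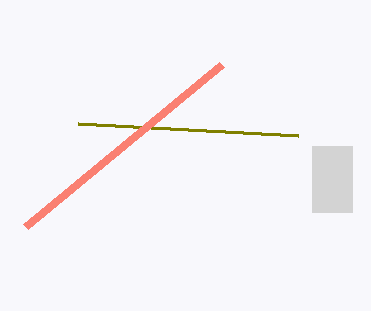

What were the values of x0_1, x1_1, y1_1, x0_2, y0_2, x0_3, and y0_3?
x0_1 = 312, x1_1 = 352, y1_1 = 212, x0_2 = 298, y0_2 = 136, x0_3 = 26, y0_3 = 226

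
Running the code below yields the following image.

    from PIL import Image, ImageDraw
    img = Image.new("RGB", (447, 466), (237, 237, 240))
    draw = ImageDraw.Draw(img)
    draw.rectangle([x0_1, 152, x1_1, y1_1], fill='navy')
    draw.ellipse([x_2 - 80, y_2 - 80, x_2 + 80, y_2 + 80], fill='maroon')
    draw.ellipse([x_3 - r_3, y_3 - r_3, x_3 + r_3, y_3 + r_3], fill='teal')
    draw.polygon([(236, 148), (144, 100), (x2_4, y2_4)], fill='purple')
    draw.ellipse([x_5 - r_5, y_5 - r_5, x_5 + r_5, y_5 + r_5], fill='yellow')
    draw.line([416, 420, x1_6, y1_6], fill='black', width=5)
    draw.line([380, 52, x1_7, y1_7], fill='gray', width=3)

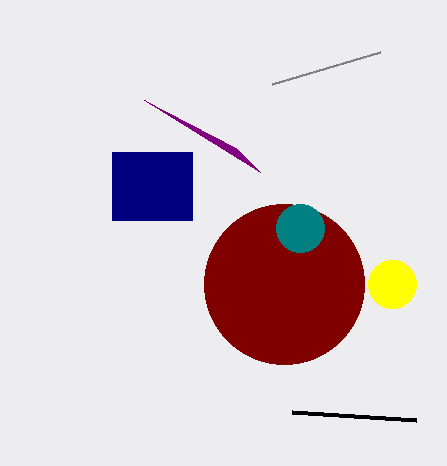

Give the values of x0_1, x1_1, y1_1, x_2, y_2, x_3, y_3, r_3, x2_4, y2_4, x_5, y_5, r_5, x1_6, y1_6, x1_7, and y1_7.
x0_1 = 112; x1_1 = 192; y1_1 = 220; x_2 = 284; y_2 = 284; x_3 = 300; y_3 = 228; r_3 = 24; x2_4 = 260; y2_4 = 172; x_5 = 392; y_5 = 284; r_5 = 24; x1_6 = 292; y1_6 = 412; x1_7 = 272; y1_7 = 84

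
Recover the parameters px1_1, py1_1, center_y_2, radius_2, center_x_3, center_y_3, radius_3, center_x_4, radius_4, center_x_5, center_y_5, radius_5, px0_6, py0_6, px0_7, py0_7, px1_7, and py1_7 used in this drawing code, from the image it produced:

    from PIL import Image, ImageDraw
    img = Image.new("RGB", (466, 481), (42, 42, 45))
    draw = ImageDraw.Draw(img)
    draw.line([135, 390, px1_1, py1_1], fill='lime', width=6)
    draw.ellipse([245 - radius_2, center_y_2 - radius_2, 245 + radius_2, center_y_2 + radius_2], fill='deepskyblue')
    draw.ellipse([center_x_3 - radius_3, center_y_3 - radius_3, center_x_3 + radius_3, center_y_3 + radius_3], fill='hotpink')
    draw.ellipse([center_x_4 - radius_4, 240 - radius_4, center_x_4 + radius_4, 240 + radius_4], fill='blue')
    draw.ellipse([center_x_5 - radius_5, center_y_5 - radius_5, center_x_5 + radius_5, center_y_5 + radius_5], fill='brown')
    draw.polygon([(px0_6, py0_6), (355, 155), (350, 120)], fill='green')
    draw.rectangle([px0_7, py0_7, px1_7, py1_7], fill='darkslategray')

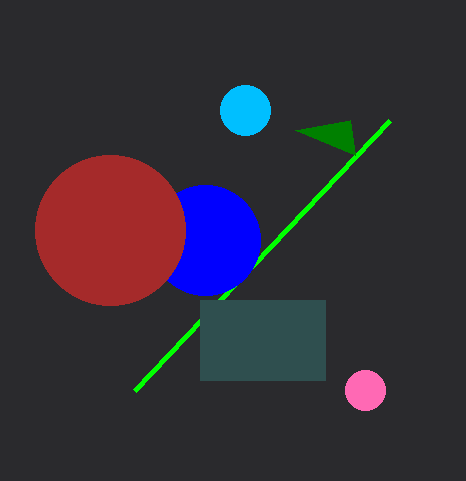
px1_1 = 390; py1_1 = 120; center_y_2 = 110; radius_2 = 25; center_x_3 = 365; center_y_3 = 390; radius_3 = 20; center_x_4 = 205; radius_4 = 55; center_x_5 = 110; center_y_5 = 230; radius_5 = 75; px0_6 = 295; py0_6 = 130; px0_7 = 200; py0_7 = 300; px1_7 = 325; py1_7 = 380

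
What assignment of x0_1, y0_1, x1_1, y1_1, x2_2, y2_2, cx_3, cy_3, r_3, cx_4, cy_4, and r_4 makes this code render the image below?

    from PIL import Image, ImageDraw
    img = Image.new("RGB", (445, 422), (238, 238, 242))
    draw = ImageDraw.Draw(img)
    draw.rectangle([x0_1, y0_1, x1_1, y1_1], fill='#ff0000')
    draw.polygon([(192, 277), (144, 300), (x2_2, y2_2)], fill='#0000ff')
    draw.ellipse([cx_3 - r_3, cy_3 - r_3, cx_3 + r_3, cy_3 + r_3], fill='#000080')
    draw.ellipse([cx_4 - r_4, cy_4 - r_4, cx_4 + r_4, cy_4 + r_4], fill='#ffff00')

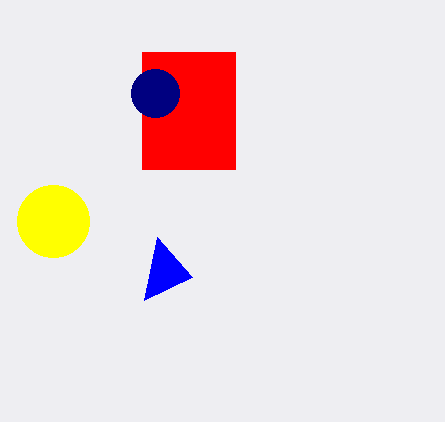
x0_1 = 142
y0_1 = 52
x1_1 = 235
y1_1 = 169
x2_2 = 157
y2_2 = 237
cx_3 = 155
cy_3 = 93
r_3 = 24
cx_4 = 53
cy_4 = 221
r_4 = 36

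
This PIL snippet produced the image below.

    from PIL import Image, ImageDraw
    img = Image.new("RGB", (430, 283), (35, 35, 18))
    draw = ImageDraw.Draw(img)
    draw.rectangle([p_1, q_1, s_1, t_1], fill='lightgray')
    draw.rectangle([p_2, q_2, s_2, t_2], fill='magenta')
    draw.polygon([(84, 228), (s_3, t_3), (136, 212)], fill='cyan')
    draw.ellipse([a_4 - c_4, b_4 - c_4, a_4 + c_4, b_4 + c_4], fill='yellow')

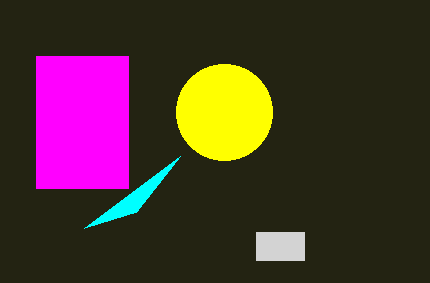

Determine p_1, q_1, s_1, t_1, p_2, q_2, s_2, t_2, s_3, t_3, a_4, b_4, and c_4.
p_1 = 256
q_1 = 232
s_1 = 304
t_1 = 260
p_2 = 36
q_2 = 56
s_2 = 128
t_2 = 188
s_3 = 180
t_3 = 156
a_4 = 224
b_4 = 112
c_4 = 48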